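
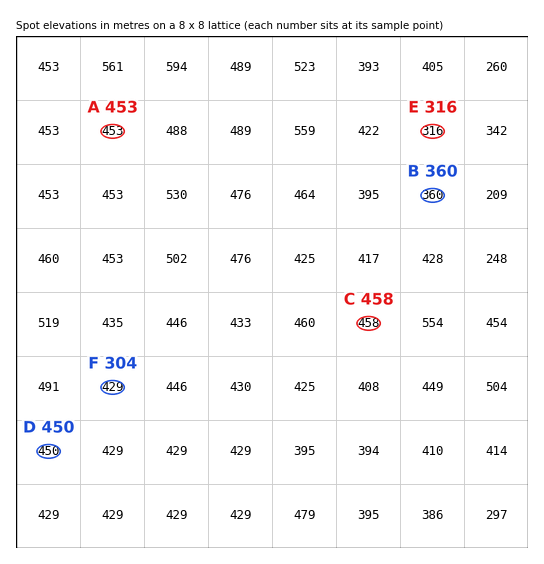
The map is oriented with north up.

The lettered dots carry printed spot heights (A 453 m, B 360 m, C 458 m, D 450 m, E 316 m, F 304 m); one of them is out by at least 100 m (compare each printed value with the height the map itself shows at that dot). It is F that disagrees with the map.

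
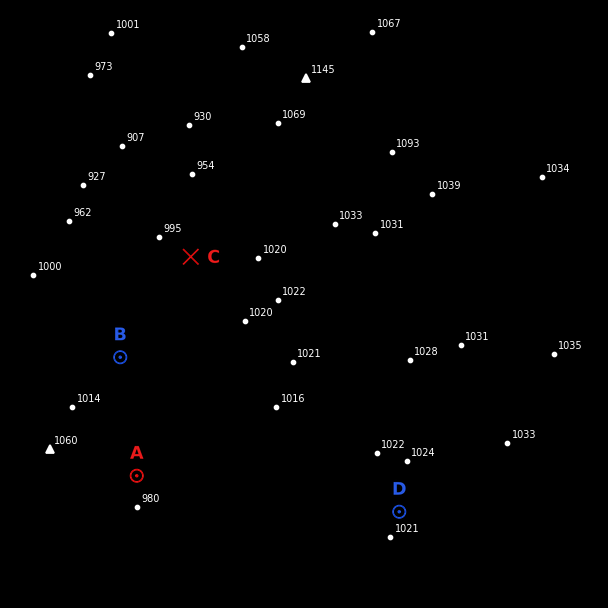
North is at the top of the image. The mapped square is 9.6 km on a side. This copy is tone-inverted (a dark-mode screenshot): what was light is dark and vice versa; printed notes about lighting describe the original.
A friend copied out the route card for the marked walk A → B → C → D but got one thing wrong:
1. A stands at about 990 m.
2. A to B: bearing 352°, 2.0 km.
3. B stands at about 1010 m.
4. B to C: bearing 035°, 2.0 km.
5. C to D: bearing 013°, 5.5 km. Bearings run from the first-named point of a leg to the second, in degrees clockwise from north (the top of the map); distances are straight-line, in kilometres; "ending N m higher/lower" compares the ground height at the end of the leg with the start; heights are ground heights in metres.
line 5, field bearing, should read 141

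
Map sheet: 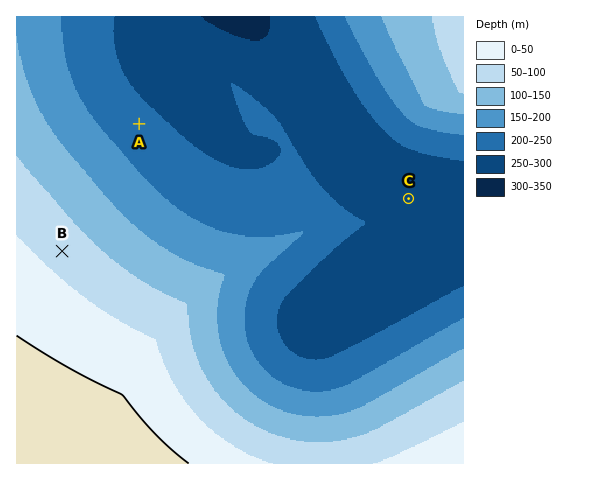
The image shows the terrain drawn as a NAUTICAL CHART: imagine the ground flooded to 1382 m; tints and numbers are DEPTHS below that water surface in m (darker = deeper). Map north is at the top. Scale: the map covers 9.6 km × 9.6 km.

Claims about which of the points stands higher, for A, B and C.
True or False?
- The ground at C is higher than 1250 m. False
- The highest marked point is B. True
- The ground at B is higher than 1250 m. True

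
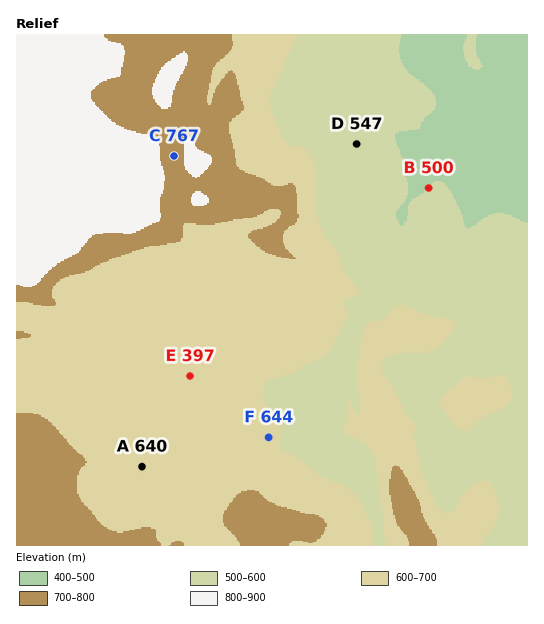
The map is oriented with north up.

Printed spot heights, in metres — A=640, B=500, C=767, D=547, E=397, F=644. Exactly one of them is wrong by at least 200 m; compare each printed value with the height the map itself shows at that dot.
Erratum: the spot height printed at E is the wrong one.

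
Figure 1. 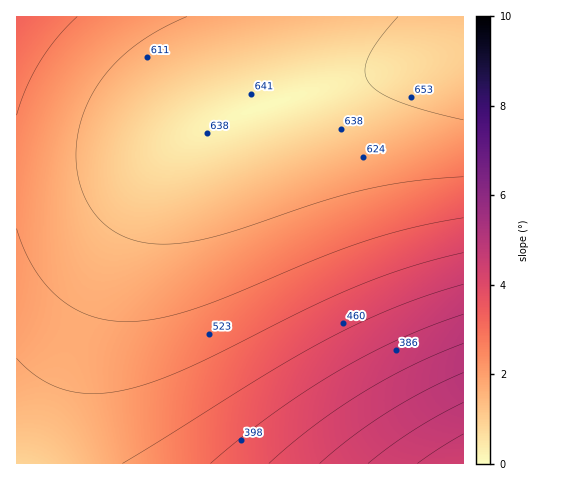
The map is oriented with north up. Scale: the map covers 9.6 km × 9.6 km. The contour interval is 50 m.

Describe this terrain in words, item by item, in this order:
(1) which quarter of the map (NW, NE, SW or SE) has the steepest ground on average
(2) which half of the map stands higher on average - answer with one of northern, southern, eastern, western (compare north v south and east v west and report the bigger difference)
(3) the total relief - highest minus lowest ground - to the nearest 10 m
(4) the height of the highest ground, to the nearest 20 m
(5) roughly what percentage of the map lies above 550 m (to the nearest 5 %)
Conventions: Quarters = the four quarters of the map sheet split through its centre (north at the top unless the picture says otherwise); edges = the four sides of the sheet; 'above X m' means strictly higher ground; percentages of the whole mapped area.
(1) The south-east quarter is the steepest part of the map.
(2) The northern half stands higher on average than the southern half.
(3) From the lowest to the highest ground is roughly 520 m.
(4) About 680 m is the highest elevation on the sheet.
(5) Ground above 550 m makes up about 55 % of the sheet.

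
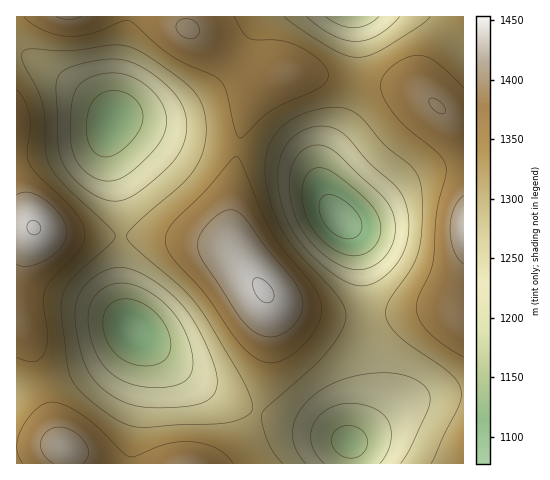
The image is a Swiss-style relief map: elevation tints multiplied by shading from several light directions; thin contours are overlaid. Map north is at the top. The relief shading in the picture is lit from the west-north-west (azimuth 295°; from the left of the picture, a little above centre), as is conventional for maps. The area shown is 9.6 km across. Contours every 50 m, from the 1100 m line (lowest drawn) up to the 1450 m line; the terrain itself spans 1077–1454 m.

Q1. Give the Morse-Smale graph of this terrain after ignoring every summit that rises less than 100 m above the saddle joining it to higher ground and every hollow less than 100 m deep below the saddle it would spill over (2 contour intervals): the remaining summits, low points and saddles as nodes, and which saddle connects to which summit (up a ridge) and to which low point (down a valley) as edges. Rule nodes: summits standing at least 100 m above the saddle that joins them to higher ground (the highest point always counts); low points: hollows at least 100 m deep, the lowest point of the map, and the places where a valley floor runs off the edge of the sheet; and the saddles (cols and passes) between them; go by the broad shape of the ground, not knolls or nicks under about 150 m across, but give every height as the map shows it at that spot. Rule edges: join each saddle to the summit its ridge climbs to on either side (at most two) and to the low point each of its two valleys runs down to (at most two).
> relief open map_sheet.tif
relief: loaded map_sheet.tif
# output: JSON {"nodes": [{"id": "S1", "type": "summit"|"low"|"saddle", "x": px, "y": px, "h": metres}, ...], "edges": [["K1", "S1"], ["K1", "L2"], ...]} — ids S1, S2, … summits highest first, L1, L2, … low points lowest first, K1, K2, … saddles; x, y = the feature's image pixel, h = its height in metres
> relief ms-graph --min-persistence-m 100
{"nodes": [
{"id": "S1", "type": "summit", "x": 264, "y": 291, "h": 1454},
{"id": "S2", "type": "summit", "x": 34, "y": 228, "h": 1453},
{"id": "L1", "type": "low", "x": 340, "y": 218, "h": 1077},
{"id": "L2", "type": "low", "x": 134, "y": 330, "h": 1102},
{"id": "L3", "type": "low", "x": 112, "y": 120, "h": 1119},
{"id": "L4", "type": "low", "x": 349, "y": 442, "h": 1134},
{"id": "L5", "type": "low", "x": 351, "y": 17, "h": 1165},
{"id": "K1", "type": "saddle", "x": 235, "y": 63, "h": 1361},
{"id": "K2", "type": "saddle", "x": 238, "y": 147, "h": 1349},
{"id": "K3", "type": "saddle", "x": 354, "y": 82, "h": 1331},
{"id": "K4", "type": "saddle", "x": 257, "y": 412, "h": 1301},
{"id": "K5", "type": "saddle", "x": 120, "y": 236, "h": 1299},
{"id": "K6", "type": "saddle", "x": 365, "y": 316, "h": 1287}],
"edges": [["K1", "S1"], ["K1", "L3"], ["K1", "L5"], ["K2", "S1"], ["K2", "L1"], ["K2", "L3"], ["K3", "S1"], ["K3", "L1"], ["K3", "L5"], ["K4", "S1"], ["K4", "S2"], ["K4", "L2"], ["K4", "L4"], ["K5", "S1"], ["K5", "S2"], ["K5", "L2"], ["K5", "L3"], ["K6", "S1"], ["K6", "L1"], ["K6", "L4"]]}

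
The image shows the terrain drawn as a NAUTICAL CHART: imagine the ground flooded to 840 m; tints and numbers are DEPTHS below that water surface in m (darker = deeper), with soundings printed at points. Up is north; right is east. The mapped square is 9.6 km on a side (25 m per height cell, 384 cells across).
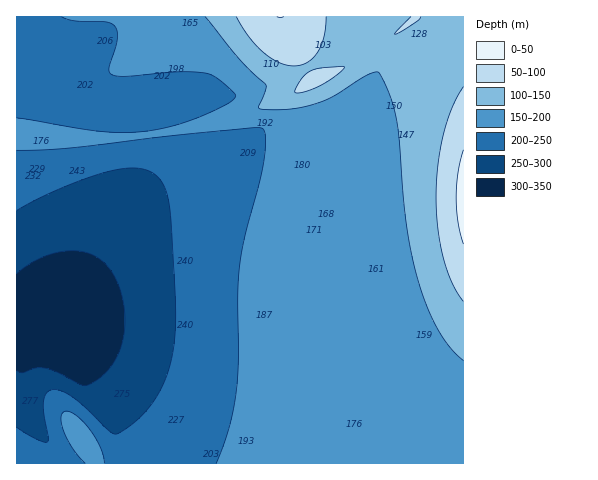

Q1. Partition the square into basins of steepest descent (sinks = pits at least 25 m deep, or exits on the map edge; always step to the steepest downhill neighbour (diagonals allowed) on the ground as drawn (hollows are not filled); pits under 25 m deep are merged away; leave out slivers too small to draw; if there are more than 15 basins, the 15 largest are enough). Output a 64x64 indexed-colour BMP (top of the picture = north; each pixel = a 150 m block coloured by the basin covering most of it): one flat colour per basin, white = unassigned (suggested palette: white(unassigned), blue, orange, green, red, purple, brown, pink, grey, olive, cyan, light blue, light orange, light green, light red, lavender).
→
<image width="64" height="64" href="data:image/bmp;base64,Qk12CAAAAAAAAHYAAAAoAAAAQAAAAEAAAAABAAQAAAAAAAAIAAATCwAAEwsAABAAAAAAAAAA////ALR3HwAOf/8ALKAsACgn1gC9Z5QAS1aMAMJ34wB/f38AIr28AM++FwDox64AeLv/AIrfmACWmP8A1bDFABERERERERERERERERERERERERERERERERERERERERERERERERERERERERERERERERERERERERERERERERERERERERERERERERERERERERERERERERERERERERERERERERERERERERERERERERERERERERERERERERERERERERERERERERERERERERERERERERERERERERERERERERERERERERERERERERERERERERERERERERERERERERERERERERERERERERERERERERERERERERERERERERERERERERERERERERERERERERERERERERERERERERERERERERERERERERERERERERERERERERERERERERERERERERERERERERERERERERERERERERERERERERERERERERERERERERERERERERERERERERERERERERERERERERERERERERERERERERERERERERERERERERERERERERERERERERERERERERERERERERERERERERERERERERERERERERERERERERERERERERERERERERERERERERERERERERERERERERERERERERERERERERERERERERERERERERERERERERERERERERERERERERERERERERERERERERERERERERERERERERERERERERERERERERERERERERERERERERERERERERERERERERERERERERERERERERERERERERERERERERERERERERERERERERERERERERERERERERERERERERERERERERERERERERERERERERERERERERERERERERERERERERERERERERERERERERERERERERERERERERERERERERERERERERERERERERERERERERERERERERERERERERERERERERERERERERERERERERERERERERERERERERERERERERERERERERERERERERERERERERERERERERERERERERERERERERERERERERERERERERERERERERERERERERERERERERERERERERERERERERERERERERERERERERERERERERERERERERERERERERERERERERERERERERERERERERERERERERERERERERERERERERERERERERERERERERERERERERERERERERERERERERERERERERERERERERERERERERERERERERERERERERERERERERERERERERERERERERERERERERERERERERERERERERERERERERERERERERERERERERERERERERERERERERERERERERERERERERERERERERERERERERERERERERERERERERERERERERERERERERERERERERERERERERERERERERERERERERERERERERERERERERERERERERERERERERERERERERERERERERERERERERERERERERERERERERERERERERERERERERERERERERERERERERERERERERERERERERERERERERERERERERERERERERERERERERERERERERERERERERERERERERERERERERERERERERERERERERERERERERERERERERERERERERERERERERERERERERERERERERERERERERERERERERERERERERERERERERERERERERERERERERERERERERERERERERERERERERERERERERERERERERERERERERERERERERERERERERERERERERERERERERERERERERERERERERERERERERERERERERERERERERERERERERERERERERERERERERERERERERERERERERERERERERERERERERERERERERERERERERERERERERERERERERERERERERERERERERERERERERERERERIiIiEREREREREREREREREREREREREREREREREREiIiIiIiIiIiIiIhERERERERERERERERERERERERERESIiIiIiIiIiIiIiIiIhERERERERERERERERERERERERIiIiIiIiIiIiIiIiIiIiIREREREREREREREREREREREiIiIiIiIiIiIiIiIiIiIiIhERERERERERERERERERESIiIiIiIiIiIiIiIiIiIiIiIhERERERERERERERERERIiIiIiIiIiIiIiIiIiIiIiIiIhEREREREREREREREREiIiIiIiIiIiIiIiIiIiIiIiIiIhERERERERERERERESIiIiIiIiIiIiIiIiIiIiIiIiIiIhERERERERERERERIiIiIiIiIiIiIiIiIiIiIiIiIiIiMxEREREREREREREiIiIiIiIiIiIiIiIiIiIiIiIiIiIzMxERERERERERESIiIiIiIiIiIiIiIiIiIiIiIiIiIzMzMxERERERERERIiIiIiIiIiIiIiIiIiIiIiIiIiIjMzMzMxEREREREREiIiIiIiIiIiIiIiIiIiIiIiIiIjMzMzMzMRERERERESIiIiIiIiIiIiIiIiIiIiIiIiIiMzMzMzMzMRERERERIiIiIiIiIiIiIiIiIiIiIiIiIiMzMzMzMzMzEREREREiIiIiIiIiIiIiIiIiIiIiIiIiIzMzMzMzMzMxERERESIiIiIiIiIiIiIiIiIiIiIiIiIzMzMzMzMzMzMxERER"/>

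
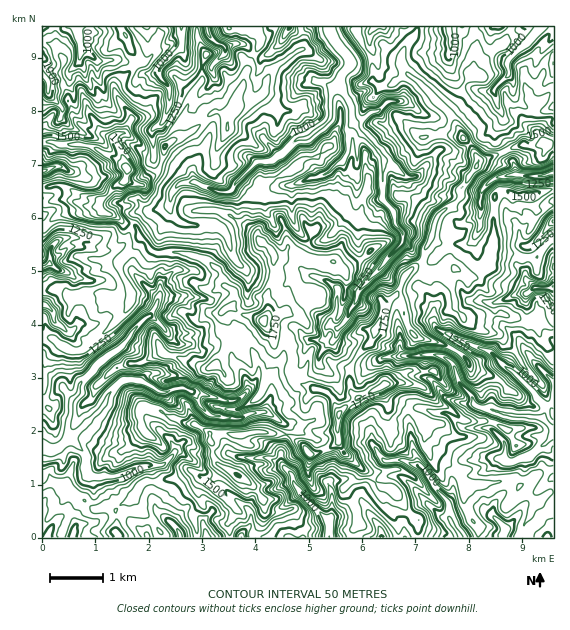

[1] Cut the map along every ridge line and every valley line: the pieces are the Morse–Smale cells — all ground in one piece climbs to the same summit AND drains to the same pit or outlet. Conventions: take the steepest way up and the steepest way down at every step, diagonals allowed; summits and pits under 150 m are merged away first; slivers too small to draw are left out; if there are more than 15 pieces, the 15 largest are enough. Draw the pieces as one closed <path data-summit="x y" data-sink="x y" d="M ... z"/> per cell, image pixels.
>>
<path data-summit="339 415" data-sink="329 27" d="M416 26l-115 0 2 22-29 20-8 13-1 10-5 6-9 5-15 1-7 12-12-4-5 2-21 20-19 8-7 6-4 16 15 6 5 4 4 10-11 6-7 18-16 4-12 0-4 2-2 8 6 16 8 7 4 6 5 3 27 0 16 4 10 5 11 11 15-10-6-23-7-11 15-16 0-14-6-8 3-6 9-8 14 9 16 1-8 12 0 9 9 17 7 1 12-5 5 10 7 7 12 5-7 4-8 14 0 8 9 7-6 7-2 12 6 12 21 17-7 15-12 0-2 2-6 12-1 10-2 2-8-2-2 2 0 8 6 10 32 10 12 20 17-14-7-11 0-20 7-12 14-15 11-26 0-10 15-10 8-19 17-15 11-26 4-18 24-20 0-8 17-25-1-8-14-17-13-26-34-34-5-2-9-12 1-16 12-14z"/><path data-summit="339 415" data-sink="43 448" d="M141 238l-22 25 0 6 12 23-1 12-11 15-32 28-8 4-12-2-15-11-10-1 1 201 74 0 1-3-3-3 0-21 8-8 5-1 16-20 7-2 2-4-4-11 14 0 8-8 4-6-4-10-12-12 0-6 11-20-4-11 9-3 10 0 7 2 5 5 4 11 7 7 9 3 5-17 17-1 15-15 4-8 0-12-3-8-4-9-8-10-11 4-4 5-11-1-18 6-8-6-10 0-8-4-13-18-11-7 9-15 3-18 12-12 19-1 12 5 5 0 8-1 2-3-14-12-16-5-33-1-7-4z"/><path data-summit="339 415" data-sink="553 432" d="M415 269l-3 0-7 7-8 19-15 10 0 10-11 26-14 15-7 12 1 24 6 6 23-11 8 15 15 3 17 13 5 6 0 20 4 9 3 4 11 2 13 10 8 16 20 0 28-6 20 20 7 3 10-9 5-1 0-163-18-10-13 2-19-7-40 4-9-10-2-20-5-13-25-2z"/><path data-summit="339 415" data-sink="460 537" d="M380 387l-21 10-20 16-1 27 5 12 18 17 7 2 12 15 11 3 6 4 9 16 12 11 1 18 58 0 1-11-5-6-7-13-3-9 0-16-6-14-14-10-11-2-3-4-4-9 1-12-3-11-20-16-15-3z"/><path data-summit="263 321" data-sink="329 27" d="M243 177l-12 14 6 8 0 14-15 16 7 11 2 13 4 6-2 6-12 7 2 12 11 8 1 8-4 7 13 8 11 2 8 4 12 16 12 2 3 4 3 12-2 8 9 2 9-24 2-2 12 0 3-4 0-6 4-4-21-18-6-12 2-12 6-7-9-7 0-8 8-14 7-4-12-5-7-7-5-10-12 5-6 0-10-18 0-9 2-6 7-5-17-2z"/><path data-summit="263 321" data-sink="43 448" d="M192 270l-16 0-15 13-3 18-9 15 11 7 13 18 8 4 10 0 8 6 18-6 11 1 4-5 11-4 8 10 4 9 3 8 0 12-4 8-15 15-16 0-5 17 21 3 13-6 11 0 8-17 3-24 9-11 8 1 2-2-3-17-6-5-9-1-12-16-8-4-11-2-11-6-2-2 4-7-1-8-11-8-3-11-16 2z"/><path data-summit="339 415" data-sink="541 27" d="M553 26l-79 1 3 21-6 28-8 9-4 15-10 12 14 27 8 8 8 14 27-10-3-7-8-7 2-9 6-11-6-13-3-15 14-14 5 6 0 12 2 6 10 8 10 4 8 0 11-4z"/><path data-summit="339 415" data-sink="553 173" d="M507 150l-29 11-1 6-16 22 0 8-24 20-4 18-8 16-2 8-10 10 10 4 12 0 6 2 8 0 7-6 12 9 11-3 12-10 3-16 1-54 4-4 9 0 11 4 13 0 22-6-1-16-14 4-22-2z"/><path data-summit="339 415" data-sink="553 287" d="M553 238l-7 6-10 14-15 0-8-4-20-3-2 14-19 13-4 0-13-9-6 10 4 9 2 20 9 10 40-4 19 7 13-2 17 10z"/><path data-summit="339 415" data-sink="329 537" d="M289 435l-3 1-4 12-1 13 12 15 1 8 7 8-14 12 6 17-3 16 63 1 1-9 4-5-1-15-11-16-1-6 10-8 6-11-18-16-4-11-14 9-16 4-8-11z"/><path data-summit="339 415" data-sink="181 27" d="M196 26l-75 1 6 12 3 10 5 7 0 8-2 3 10 7 16-1 11 18 0 12-4 13-3 5-12 11 3 28 5 3 3-2 3-14 22-14-2-20 9-22 8-10 0-17 4-11-7-10z"/><path data-summit="237 475" data-sink="43 448" d="M185 389l-10 0-9 3 4 11-11 20 0 6 12 12 4 10-4 6-8 8-14 0 4 11-1 6 23-4 13-8 16 8 9 0 9-11-7-6-2-5-2-22 13-1 19 2 17-4 27 4 0-9-23-15-12 2-13 6-28-4-10-8-4-11z"/><path data-summit="237 475" data-sink="329 537" d="M260 431l-17 4-19-2-13 1 2 22 6 9 28 16 16 19 2 15-3 8-8 9 7 6 28 0 4-17-6-17 14-12-7-8-1-8-12-15 0-9 5-12 0-5z"/><path data-summit="339 415" data-sink="208 32" d="M228 26l-31 1 0 8 9 21-4 8 0 17-8 10-9 22 3 21 27-23 15 4 13-30 6-21 10-17 2-8-5-8-9-2-8 1z"/><path data-summit="339 415" data-sink="449 27" d="M473 26l-56 0-2 9-8 8-5 10 0 12 3 6 43 40 11-11 4-15 8-9 6-28 0-11z"/>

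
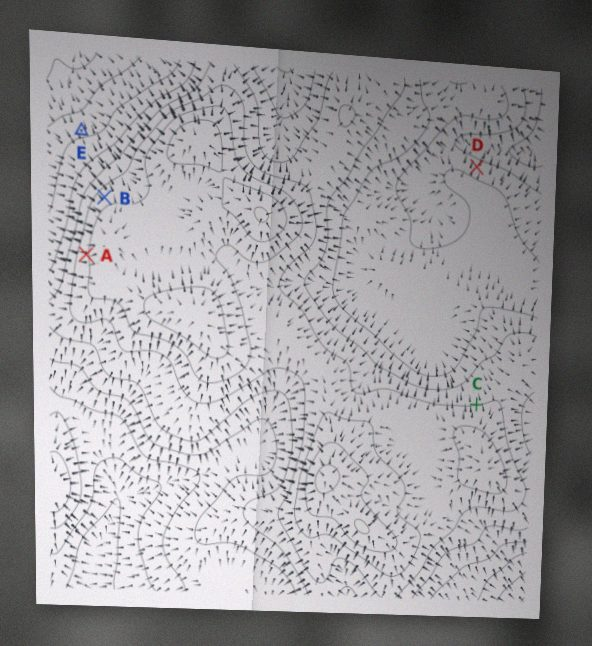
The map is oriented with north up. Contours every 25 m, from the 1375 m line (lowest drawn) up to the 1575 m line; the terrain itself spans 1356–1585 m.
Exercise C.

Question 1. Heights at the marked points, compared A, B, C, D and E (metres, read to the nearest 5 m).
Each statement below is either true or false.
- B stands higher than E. true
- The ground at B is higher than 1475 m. true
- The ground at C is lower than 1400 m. false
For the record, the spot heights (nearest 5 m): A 1520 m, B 1515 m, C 1500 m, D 1415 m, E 1420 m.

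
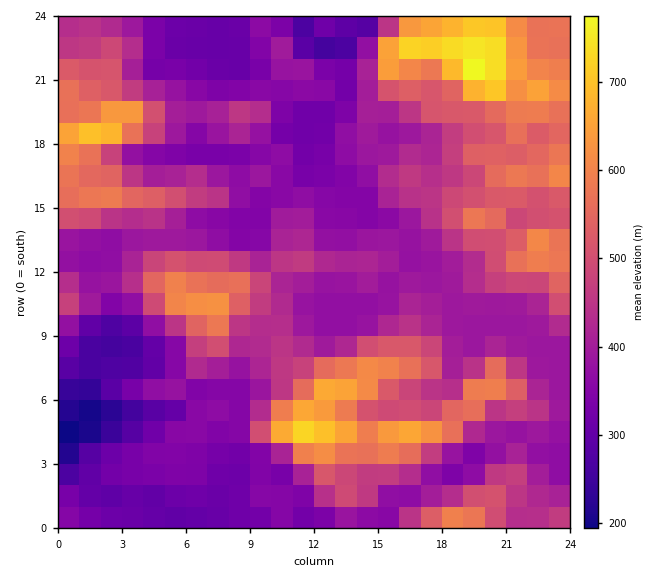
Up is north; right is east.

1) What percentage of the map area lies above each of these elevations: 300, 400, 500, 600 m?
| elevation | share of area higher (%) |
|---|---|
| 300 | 94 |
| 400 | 53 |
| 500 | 28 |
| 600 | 10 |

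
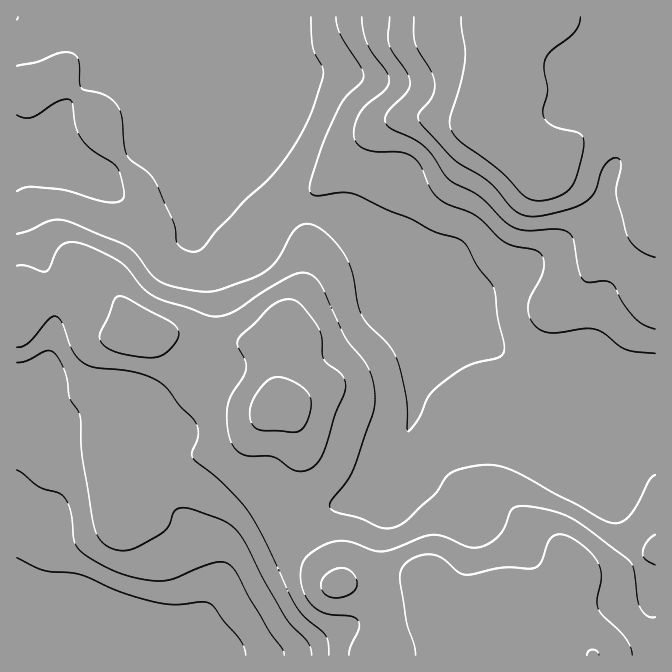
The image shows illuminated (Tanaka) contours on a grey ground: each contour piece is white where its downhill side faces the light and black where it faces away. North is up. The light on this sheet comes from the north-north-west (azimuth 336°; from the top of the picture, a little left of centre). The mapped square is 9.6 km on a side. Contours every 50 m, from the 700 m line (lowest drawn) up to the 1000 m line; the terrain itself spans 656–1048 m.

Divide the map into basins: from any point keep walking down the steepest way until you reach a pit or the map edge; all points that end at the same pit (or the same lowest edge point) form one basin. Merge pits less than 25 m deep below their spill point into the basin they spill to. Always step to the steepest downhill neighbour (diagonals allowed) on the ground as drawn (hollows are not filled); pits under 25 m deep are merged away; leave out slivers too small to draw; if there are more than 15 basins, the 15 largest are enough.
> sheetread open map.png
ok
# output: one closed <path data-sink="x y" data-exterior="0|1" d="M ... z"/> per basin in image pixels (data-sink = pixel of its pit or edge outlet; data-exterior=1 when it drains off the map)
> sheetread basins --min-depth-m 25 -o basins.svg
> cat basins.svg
<path data-sink="17 17" data-exterior="1" d="M534 16l-518 1 0 305 2 1 3-3 3-13 6-6 18-5 27-3 7-4 12-13 3 0 19 19 21 38 42 1 28 7 40 2 15 3 6 6 5 13 6 37-15 15-8 18-2 7 2 43 15 33 10 16 16 17 38 33 22 0 18 5 25 0 27-8 2 7 6 6 10 4 23 0 19-5 21 0 27 11 20 0 8-6 8-18 4-4 39-3 26-12 16-11 0-370-14 6-13 2-42-9-28-10-15-1-42-27-19-19-2-4 2-13 6-12 16-12 8-9 8-29 13-25z"/><path data-sink="17 655" data-exterior="1" d="M97 276l-3 0-12 13-7 4-27 3-18 5-6 6-3 13-5 3 1 333 639-1-1-104-15 10-26 12-39 3-4 4-8 18-8 6-20 0-27-11-21 0-19 5-23 0-10-4-6-6-2-7-27 8-25 0-18-5-22 0-38-33-16-17-10-16-15-33-2-10 2-40 8-18 15-15-6-37-5-13-6-6-15-3-27 0-41-9-42-1-21-38z"/>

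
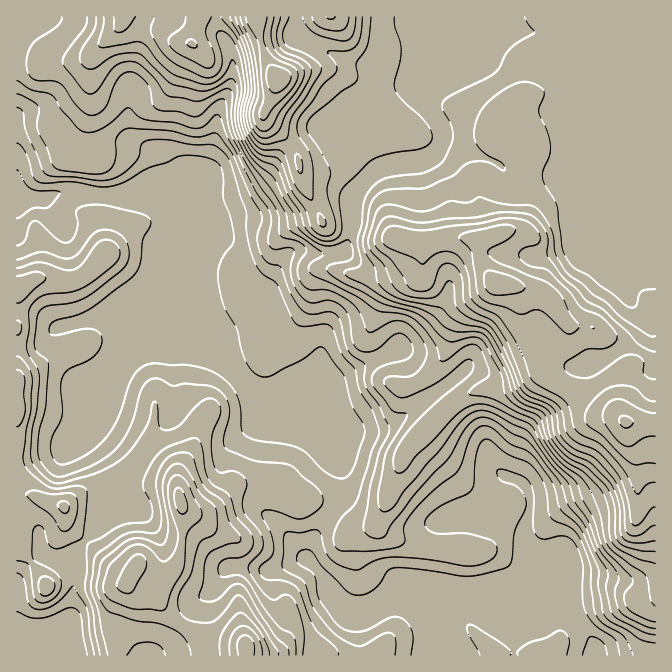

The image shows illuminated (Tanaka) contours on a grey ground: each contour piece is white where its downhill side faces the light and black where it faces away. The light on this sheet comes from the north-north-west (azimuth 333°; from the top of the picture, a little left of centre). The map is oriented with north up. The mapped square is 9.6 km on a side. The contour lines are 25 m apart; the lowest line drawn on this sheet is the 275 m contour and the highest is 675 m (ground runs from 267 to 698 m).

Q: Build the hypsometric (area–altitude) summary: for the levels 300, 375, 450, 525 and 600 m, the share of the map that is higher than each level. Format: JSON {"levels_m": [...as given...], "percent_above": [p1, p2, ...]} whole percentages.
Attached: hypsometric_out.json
{"levels_m": [300, 375, 450, 525, 600], "percent_above": [95, 62, 42, 19, 7]}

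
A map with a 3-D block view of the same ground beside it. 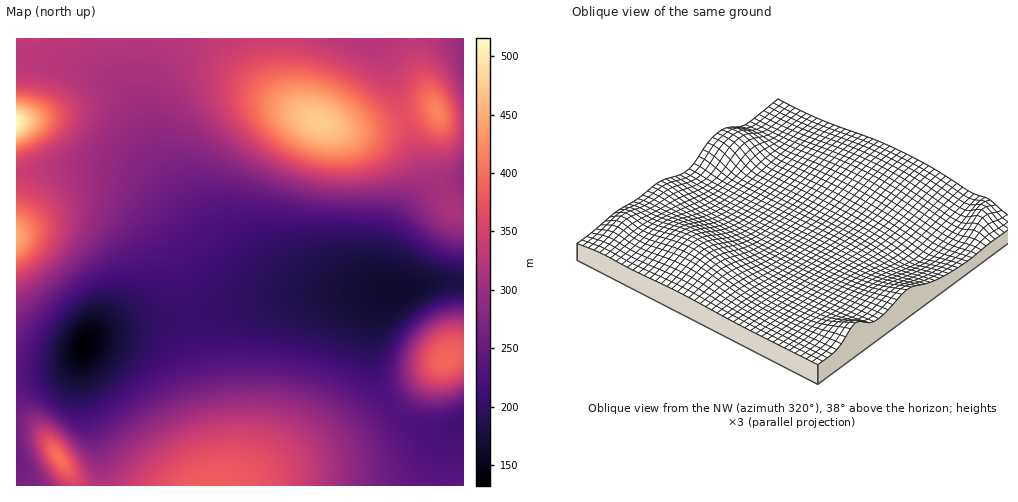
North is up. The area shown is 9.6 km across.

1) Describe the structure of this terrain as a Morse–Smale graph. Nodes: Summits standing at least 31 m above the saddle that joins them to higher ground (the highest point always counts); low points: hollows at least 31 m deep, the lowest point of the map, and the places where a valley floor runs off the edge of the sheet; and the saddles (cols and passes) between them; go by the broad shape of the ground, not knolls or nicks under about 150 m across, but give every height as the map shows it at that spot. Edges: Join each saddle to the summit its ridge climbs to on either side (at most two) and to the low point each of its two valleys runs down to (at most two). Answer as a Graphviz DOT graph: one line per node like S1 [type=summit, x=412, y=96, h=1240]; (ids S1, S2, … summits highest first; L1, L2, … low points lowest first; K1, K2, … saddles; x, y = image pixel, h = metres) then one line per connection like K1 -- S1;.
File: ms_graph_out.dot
graph terrain {
  S1 [type=summit, x=17, y=123, h=516];
  S2 [type=summit, x=319, y=121, h=475];
  S3 [type=summit, x=17, y=237, h=452];
  S4 [type=summit, x=437, y=111, h=419];
  S5 [type=summit, x=59, y=457, h=402];
  S6 [type=summit, x=446, y=361, h=393];
  S7 [type=summit, x=210, y=485, h=386];
  L1 [type=low, x=84, y=343, h=132];
  L2 [type=low, x=400, y=291, h=165];
  L3 [type=low, x=463, y=55, h=293];
  K1 [type=saddle, x=405, y=118, h=370];
  K2 [type=saddle, x=17, y=375, h=239];
  K3 [type=saddle, x=395, y=410, h=232];
  K4 [type=saddle, x=187, y=316, h=206];
  K1 -- S2;
  K1 -- S4;
  K1 -- L2;
  K1 -- L3;
  K2 -- S3;
  K2 -- S5;
  K2 -- L1;
  K3 -- S6;
  K3 -- S7;
  K3 -- L2;
  K4 -- S3;
  K4 -- S7;
  K4 -- L1;
  K4 -- L2;
}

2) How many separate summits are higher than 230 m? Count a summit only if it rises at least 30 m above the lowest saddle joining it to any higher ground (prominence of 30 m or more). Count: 4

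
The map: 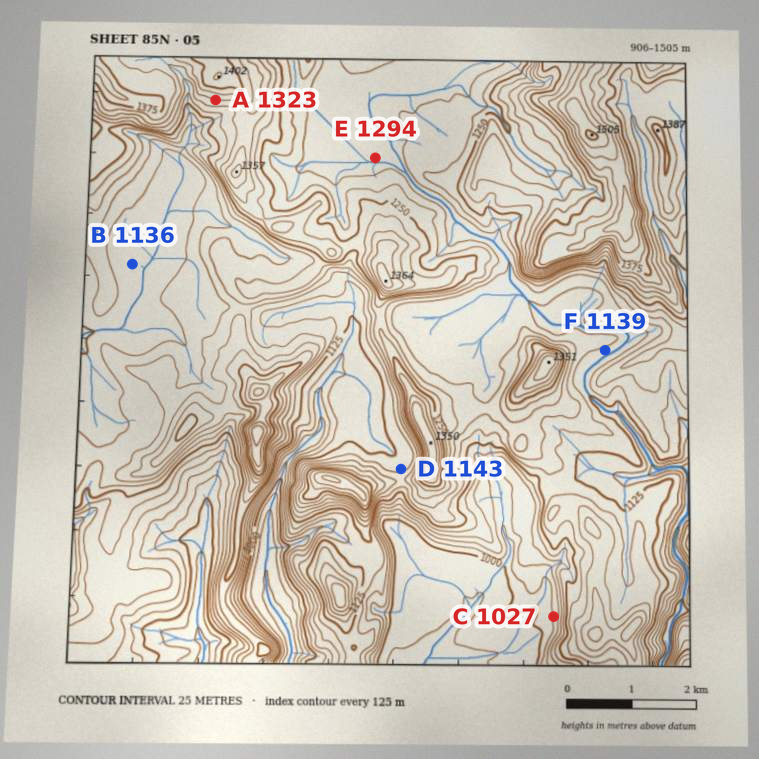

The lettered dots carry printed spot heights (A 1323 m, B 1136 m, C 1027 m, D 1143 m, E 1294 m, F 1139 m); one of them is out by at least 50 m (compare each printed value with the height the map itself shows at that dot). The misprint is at E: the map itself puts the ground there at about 1194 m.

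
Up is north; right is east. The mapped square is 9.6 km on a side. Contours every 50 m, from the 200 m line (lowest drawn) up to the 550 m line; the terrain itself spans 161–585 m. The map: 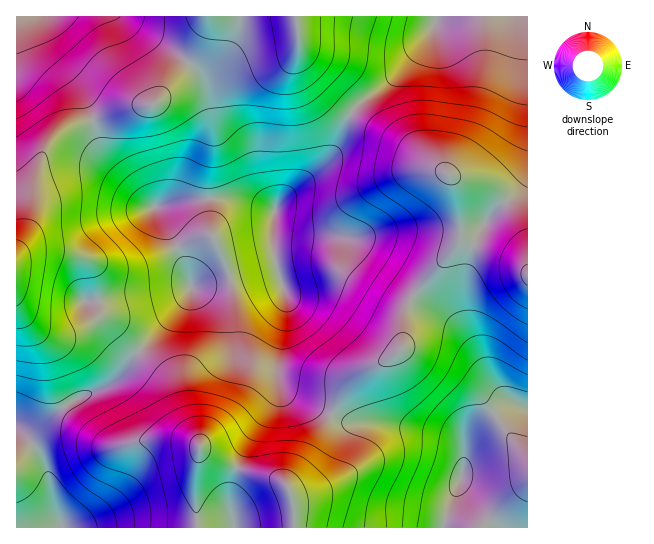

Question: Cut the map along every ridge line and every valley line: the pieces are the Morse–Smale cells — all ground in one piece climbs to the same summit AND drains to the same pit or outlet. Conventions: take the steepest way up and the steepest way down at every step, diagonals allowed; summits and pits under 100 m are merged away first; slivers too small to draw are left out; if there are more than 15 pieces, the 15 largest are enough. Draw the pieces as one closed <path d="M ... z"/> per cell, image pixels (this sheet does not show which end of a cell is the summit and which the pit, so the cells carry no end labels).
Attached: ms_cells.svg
<path d="M353 113l-5 5-8 21-13 23-50 43-4 12 0 33 14 51-2 18-8 39 0 19 10 16 43 22 18-29 14-14 27-13 14-12 1-29 7-19 42-49 8-15 5 6 47 18 15 11 0-25-3-8-12-24-15-20-17-10-32-8-24-15-24-19z"/><path d="M93 120l-26 8-10 7-10 11-10 24-8 55-13 26 0 51 7 11 12 12 12 7 19 1 9-2 22-12 6 0 11 6 25 26 42-45 7-9 3-10 86-21-4-16 1-41-36-10-55 1-32 7-44-49-8-15z"/><path d="M295 16l-88 0-2 19-6 15-45 54-24 3-37 14 4 18 7 15 43 50 4 3 7 0 25-7 55-1 37 10 14-16 38-31 6-9 12-30 7-10-11-8-27-26-11-16-4-12 0-17z"/><path d="M277 267l-7 0-79 20-3 10-7 9-42 45 30 30 11 29 20 35-5 41 3 42 95 0 0-25-6-17 25-33 19-36-2-4-42-20-8-12-2-23 8-39 2-18z"/><path d="M461 235l-8 15-42 49-7 19-1 29-14 12-27 13-17 18-13 23 1 3 17 7 35 0 57 10 11 4 7 6 3 12 2-12 6-9 19-17 20-12 18 2 0-136-13-11-46-17z"/><path d="M527 16l-90 0-8 21-21 26-21 21-24 16-11 13 49 28 24 19 24 15 28 6 16 8 10 9 10 15 14 31z"/><path d="M139 352l-7 6-13 19-13 10-32 13-41 29-10 2-7-2 12 10 15 20 6 20 6 32 7 17 135-1-2-41 5-41-20-35-11-29z"/><path d="M331 415l-19 38-25 33 6 17 0 24 150 1 20-55 1-18-4-12-10-7-19-5-46-8-35 0z"/><path d="M206 16l-164 0-2 10 4 16 5 11 30 34 10 22 3 10 2 1 36-13 24-3 45-54 8-20z"/><path d="M17 303l-1 124 3 2 14 0 41-29 32-13 13-10 20-26-25-26-11-6-6 0-26 13-18 1-18-8-12-12z"/><path d="M435 16l-138 0 3 41 12 20 29 28 12 7 10-12 24-16 21-21 21-26 7-15z"/><path d="M41 16l-25 1 1 234 12-26 6-44 6-24 6-11 10-11 8-6 27-10-3-10-10-22-23-25-12-20-4-16z"/><path d="M521 405l-11 0-8 4-24 18-10 11-4 12-3 28-16 41 0 9 83-1 0-118z"/><path d="M17 429l-1 98 45 1-6-17-6-32-6-20-15-20z"/>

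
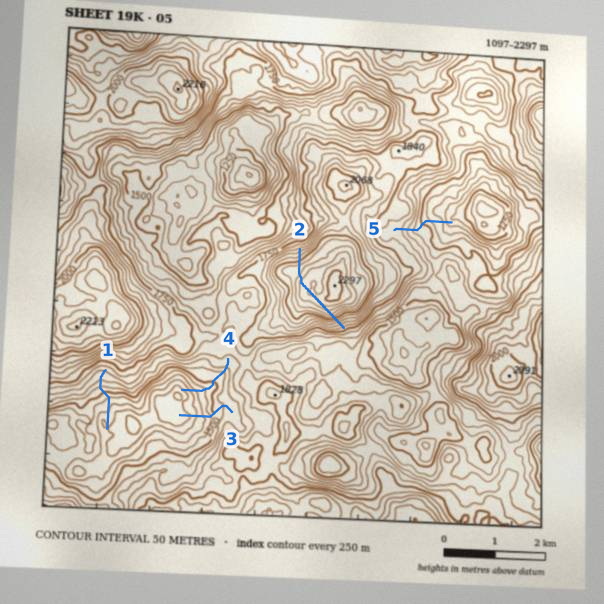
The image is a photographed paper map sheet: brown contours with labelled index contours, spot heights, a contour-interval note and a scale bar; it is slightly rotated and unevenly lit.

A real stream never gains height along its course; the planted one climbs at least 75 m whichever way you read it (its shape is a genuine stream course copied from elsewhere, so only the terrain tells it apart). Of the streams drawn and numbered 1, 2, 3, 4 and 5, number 2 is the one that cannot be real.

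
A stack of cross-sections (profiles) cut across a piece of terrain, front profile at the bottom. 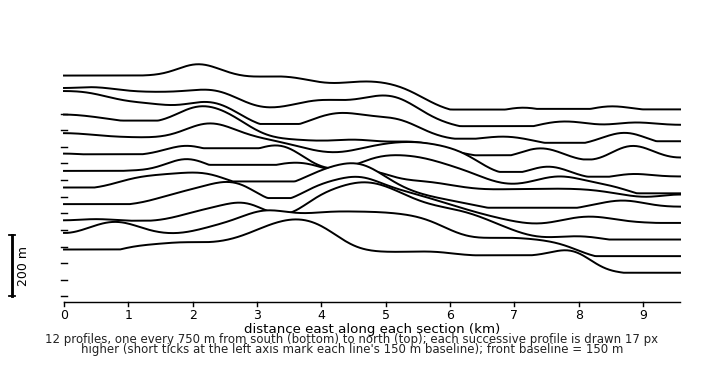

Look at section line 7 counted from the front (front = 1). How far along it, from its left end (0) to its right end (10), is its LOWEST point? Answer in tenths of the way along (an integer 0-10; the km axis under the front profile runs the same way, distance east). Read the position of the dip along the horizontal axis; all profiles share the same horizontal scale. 10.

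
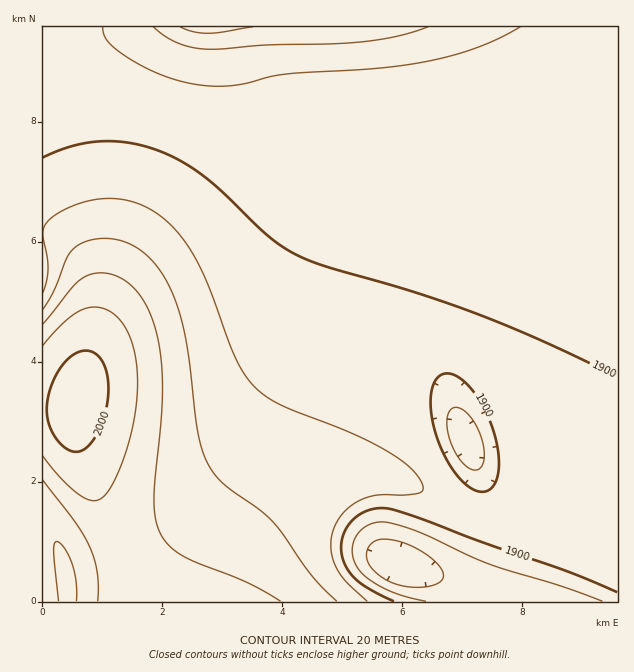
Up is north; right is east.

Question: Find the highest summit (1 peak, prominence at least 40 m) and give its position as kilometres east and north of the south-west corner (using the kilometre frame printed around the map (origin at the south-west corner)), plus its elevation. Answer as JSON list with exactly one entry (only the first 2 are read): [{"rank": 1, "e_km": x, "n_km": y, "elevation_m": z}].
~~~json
[{"rank": 1, "e_km": 0.59, "n_km": 3.36, "elevation_m": 2009}]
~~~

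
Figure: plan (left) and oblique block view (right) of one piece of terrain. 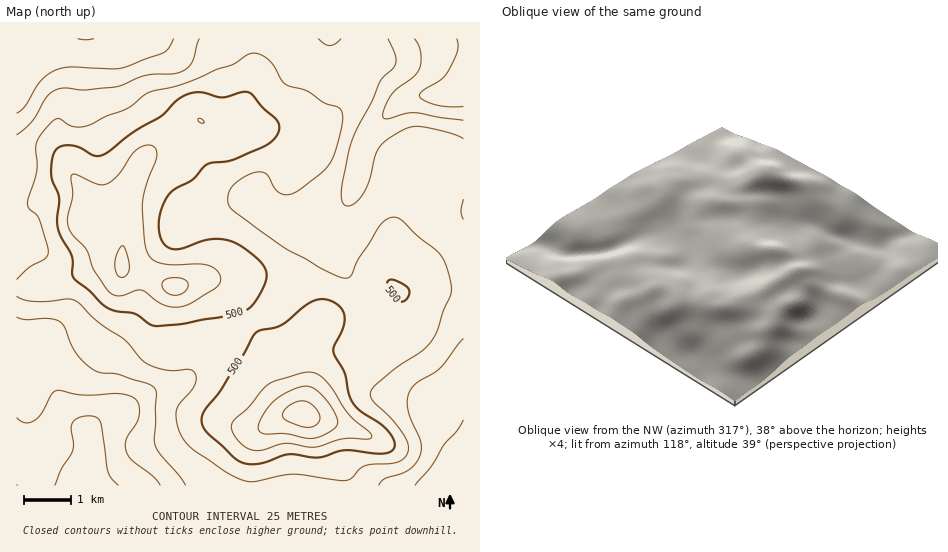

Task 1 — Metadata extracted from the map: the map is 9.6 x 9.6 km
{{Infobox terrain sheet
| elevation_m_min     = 380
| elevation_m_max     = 585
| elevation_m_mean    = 475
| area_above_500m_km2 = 22.9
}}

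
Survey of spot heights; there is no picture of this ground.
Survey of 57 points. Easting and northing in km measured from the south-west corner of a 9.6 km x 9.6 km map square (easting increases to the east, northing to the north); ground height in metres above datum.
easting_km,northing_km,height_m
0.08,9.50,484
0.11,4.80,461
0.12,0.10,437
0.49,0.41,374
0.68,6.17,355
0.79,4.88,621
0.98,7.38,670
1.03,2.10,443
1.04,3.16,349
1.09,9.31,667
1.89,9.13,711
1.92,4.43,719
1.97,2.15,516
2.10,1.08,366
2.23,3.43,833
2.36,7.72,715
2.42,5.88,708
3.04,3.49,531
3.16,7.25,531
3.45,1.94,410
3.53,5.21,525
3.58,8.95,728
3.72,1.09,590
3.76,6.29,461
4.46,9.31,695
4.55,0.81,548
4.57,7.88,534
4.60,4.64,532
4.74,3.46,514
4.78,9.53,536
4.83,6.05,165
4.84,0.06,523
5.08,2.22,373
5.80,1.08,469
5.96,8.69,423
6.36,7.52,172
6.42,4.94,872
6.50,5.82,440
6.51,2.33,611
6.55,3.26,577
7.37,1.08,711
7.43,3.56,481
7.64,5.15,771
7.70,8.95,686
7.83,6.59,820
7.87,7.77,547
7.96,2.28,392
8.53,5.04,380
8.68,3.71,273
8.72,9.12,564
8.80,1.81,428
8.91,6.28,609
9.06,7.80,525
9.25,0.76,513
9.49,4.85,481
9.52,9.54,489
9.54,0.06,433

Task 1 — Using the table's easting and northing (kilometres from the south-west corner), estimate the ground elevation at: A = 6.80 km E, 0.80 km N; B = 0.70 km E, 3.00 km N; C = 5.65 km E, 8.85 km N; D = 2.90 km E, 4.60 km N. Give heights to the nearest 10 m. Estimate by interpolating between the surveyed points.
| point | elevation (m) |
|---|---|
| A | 690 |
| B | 350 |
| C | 520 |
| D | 700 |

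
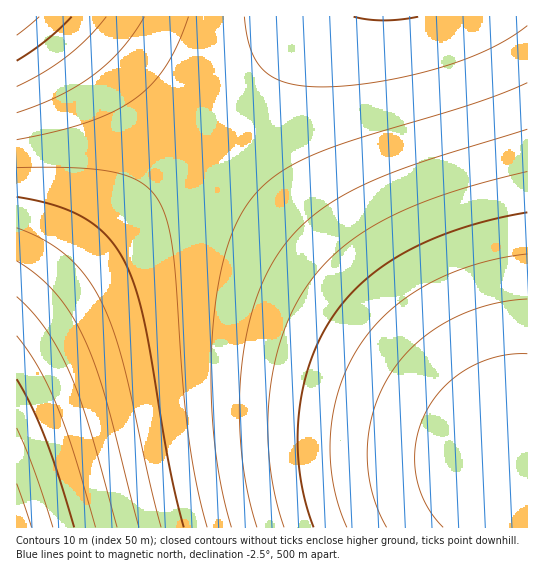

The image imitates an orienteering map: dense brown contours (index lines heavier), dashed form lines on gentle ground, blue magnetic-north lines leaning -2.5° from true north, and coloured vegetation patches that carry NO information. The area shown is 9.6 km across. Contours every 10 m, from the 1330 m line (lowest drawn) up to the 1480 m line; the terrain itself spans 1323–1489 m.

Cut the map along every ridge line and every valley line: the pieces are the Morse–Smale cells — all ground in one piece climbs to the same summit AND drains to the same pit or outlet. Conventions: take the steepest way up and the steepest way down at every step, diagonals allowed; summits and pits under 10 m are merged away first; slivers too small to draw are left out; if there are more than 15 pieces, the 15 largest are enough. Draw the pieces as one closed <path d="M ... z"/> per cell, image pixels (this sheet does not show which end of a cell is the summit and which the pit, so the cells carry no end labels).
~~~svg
<path d="M206 135l-190 186 0 206 511 1 1-69-15 0-2-2-27-35-67-73z"/><path d="M527 16l-213 0-109 118 212 215 67 73 29 37 15-1z"/><path d="M78 16l-62 1 1 303 187-185-31-32z"/><path d="M313 16l-234 1 70 63 56 55 67-72z"/>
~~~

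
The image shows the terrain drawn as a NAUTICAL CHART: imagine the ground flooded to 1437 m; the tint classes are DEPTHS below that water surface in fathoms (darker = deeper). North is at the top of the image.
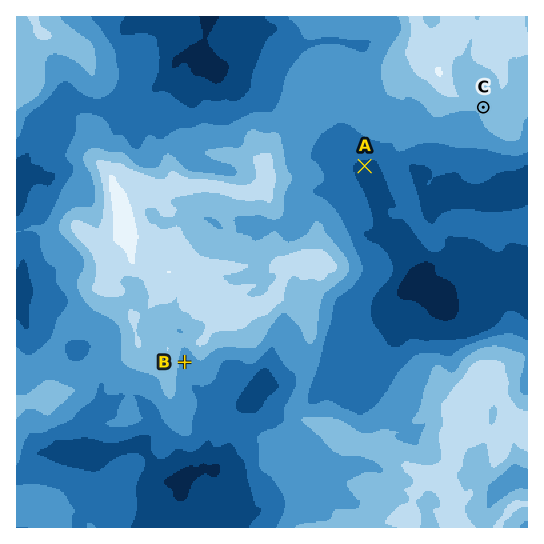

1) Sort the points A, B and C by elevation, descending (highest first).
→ ["C", "B", "A"]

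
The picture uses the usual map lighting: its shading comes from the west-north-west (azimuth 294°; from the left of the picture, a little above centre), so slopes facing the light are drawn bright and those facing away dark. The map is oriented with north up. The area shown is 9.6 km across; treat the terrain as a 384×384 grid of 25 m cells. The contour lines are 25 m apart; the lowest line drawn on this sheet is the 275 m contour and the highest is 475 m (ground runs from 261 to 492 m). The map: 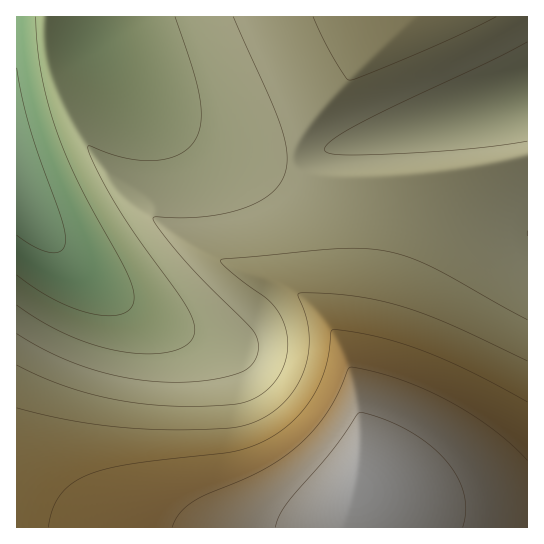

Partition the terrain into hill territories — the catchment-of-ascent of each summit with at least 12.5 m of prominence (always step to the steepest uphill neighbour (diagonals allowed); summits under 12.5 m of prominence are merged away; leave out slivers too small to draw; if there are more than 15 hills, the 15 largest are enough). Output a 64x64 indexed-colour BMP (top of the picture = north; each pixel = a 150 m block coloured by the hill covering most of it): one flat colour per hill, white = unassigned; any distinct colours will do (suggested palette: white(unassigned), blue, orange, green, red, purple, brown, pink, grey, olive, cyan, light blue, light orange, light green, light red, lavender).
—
<image width="64" height="64" href="data:image/bmp;base64,Qk12CAAAAAAAAHYAAAAoAAAAQAAAAEAAAAABAAQAAAAAAAAIAAATCwAAEwsAABAAAAAAAAAA////ALR3HwAOf/8ALKAsACgn1gC9Z5QAS1aMAMJ34wB/f38AIr28AM++FwDox64AeLv/AIrfmACWmP8A1bDFABEREREREREREREREREREREREREREREREREREREREREREREREREREREREREREREREREREREREREREREREREREREREREREREREREREREREREREREREREREREREREREREREREREREREREREREREREREREREREREREREREREREREREREREREREREREREREREREREREREREREREREREREREREREREREREREREREREREREREREREREREREREREREREREREREREREREREREREREREREREREREREREREREREREREREREREREREREREREREREREREREREREREREREREREREREREREREREREREREREREREREREREREREREREREREREREREREREREREREREREREREREREREREREREREREREREREREREREREREREREREREREREREREREREREREREREREREREREREREREREREREREREREREREREREREREREREREREREREREREREREREREREREREREREREREREREREREREREREREREREREREREREREREREREREREREREREREREREREREREREREREREREREREREREREREREREREREREREREREREREREREREREREREREREREREREREREREREREREREREREREREREREREREREREREREREREREREREREREREREREREREREREREREREREREREREREREREREREREREREREREREREREREREREREREREREREREREREREREREREREREREREREREREREREREREREREREREREREREREREREREREREREREREREREREREREREREREREREREREREREREREREREREREREREREREREREREREREREREREREREREREREREREREREREREREREREREREREREREREREREREREREREREREREREREREREREREREREREREREREREREREREREREREREREREREREREREREREREREREREREREREREREREREREREREREREREREREREREREREREREREREREREREREREREREREREREREREREREREREREREREREREREREREREREREREREREREREREREREREREREREREREREREREREREREREREREREREREREREREREREREREREREREREREREREREREREREREREREREREREREREREREREREREREREREREREREREREREREREREREREREREREREREREREREREREREREREREREREREREREREREREREREREREREREREREREREREREREREREREREREREREREREREREREREREREREREREREREREREREREREREREREREREREREREREREREREREREREREREREREREREREREREREREREREREREREREREREREREREREREREREREREREREREREREREREREREREREREREREREREREREREREREREREREREREREREREREREREREREREREREREREREREREREREREREREREREREREREREREREREREREREREREREREREREREREREREREREREREREREREREREREREREREREREREREREREREREREREREREREREREREREREREREREREREREREREREREREREREREREREREREREREREREREREREREREREREREREREREREREREREREREREREREREREREREREREREREREREREREREREREREREREREREREREREREREREREREREREREREREREREREREREREREREREREREREREREREREREREREREREREREREREREREREREREREREREREREREREREREREREREREREREREREREREREREREREREREREREREREREREREREREREREREREREREREREREREREiIiERERERERERERERERERERERERERERERERERERIiIiIiIiIRERERERERERERERERERERERERERERERESIiIiIiIiIiIiEREREREREREREREREREREREREREREiIiIiIiIiIiIiIiIhERERERERERERERERERERERERIiIiIiIiIiIiIiIiIiIiIRERERERERERERERERERESIiIiIiIiIiIiIiIiIiIiIiIiERERERERERERERERESIiIiIiIiIiIiIiIiIiIiIiIiIiIhERERERERERERESIiIiIiIiIiIiIiIiIiIiIiIiIiIiIiIRERERERERESIiIiIiIiIiIiIiIiIiIiIiIiIiIiIiIiERERERERESIiIiIiIiIiIiIiIiIiIiIiIiIiIiIiIiIRERERERESIiIiIiIiIiIiIiIiIiIiIiIiIiIiIiIiIhERERERESIiIiIiIiIiIiIiIiIiIiIiIiIiIiIiIiIiERERERESIiIiIiIiIiIiIiIiIiIiIiIiIiIiIiIiIiIRERERESIiIiIiIiIiIiIiIiIiIiIiIiIiIiIiIiIiIhERERERIiIiIiIiIiIiIiIiIiIiIiIiIiIiIiIiIiIiERERERIiIiIiIiIiIiIiIiIiIiIiIiIiIiIiIiIiIiIREREREiIiIiIiIiIiIiIiIiIiIiIiIiIiIiIiIiIiIhERERESIiIiIiIiIiIiIiIiIiIiIiIiIiIiIiIiIiIi"/>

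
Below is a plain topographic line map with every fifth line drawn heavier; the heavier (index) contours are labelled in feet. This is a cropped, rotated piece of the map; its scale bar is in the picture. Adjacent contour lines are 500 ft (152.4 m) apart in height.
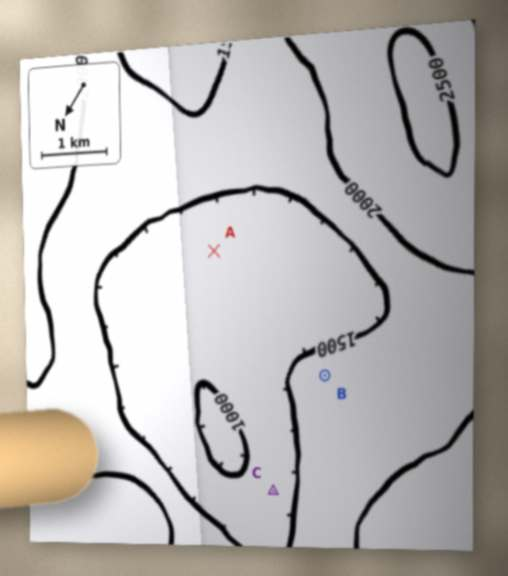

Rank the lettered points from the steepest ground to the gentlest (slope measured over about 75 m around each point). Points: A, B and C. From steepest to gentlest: C B A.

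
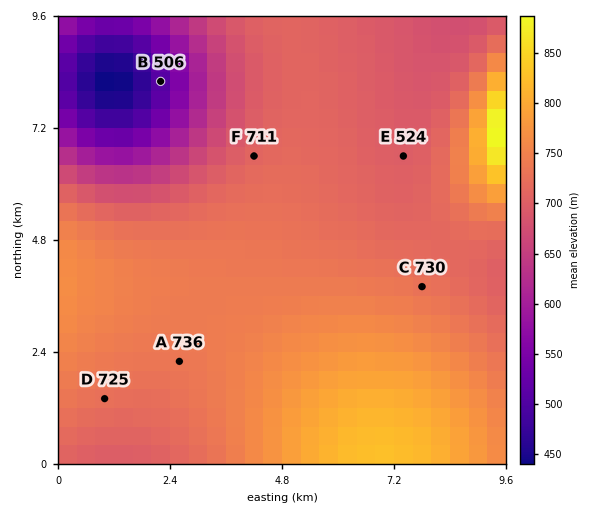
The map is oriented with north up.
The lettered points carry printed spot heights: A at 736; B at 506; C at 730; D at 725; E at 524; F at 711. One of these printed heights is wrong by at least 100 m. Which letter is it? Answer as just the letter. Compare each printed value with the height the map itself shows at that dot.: E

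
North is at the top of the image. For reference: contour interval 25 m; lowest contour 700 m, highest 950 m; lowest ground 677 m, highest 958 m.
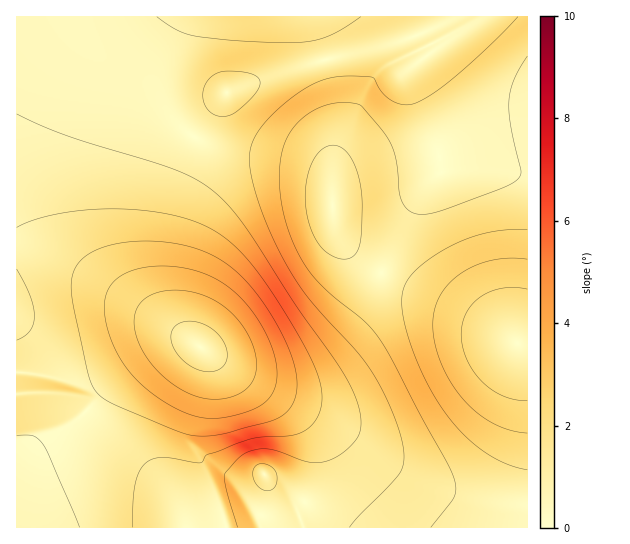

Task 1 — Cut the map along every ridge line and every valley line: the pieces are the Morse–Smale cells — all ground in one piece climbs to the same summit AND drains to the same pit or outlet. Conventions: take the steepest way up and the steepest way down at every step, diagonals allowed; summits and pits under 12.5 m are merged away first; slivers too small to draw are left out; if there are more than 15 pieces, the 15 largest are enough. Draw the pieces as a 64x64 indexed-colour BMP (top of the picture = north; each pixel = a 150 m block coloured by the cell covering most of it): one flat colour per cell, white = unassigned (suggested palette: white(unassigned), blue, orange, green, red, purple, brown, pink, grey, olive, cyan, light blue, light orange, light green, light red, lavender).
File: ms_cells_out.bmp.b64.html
<image width="64" height="64" href="data:image/bmp;base64,Qk12CAAAAAAAAHYAAAAoAAAAQAAAAEAAAAABAAQAAAAAAAAIAAATCwAAEwsAABAAAAAAAAAA////ALR3HwAOf/8ALKAsACgn1gC9Z5QAS1aMAMJ34wB/f38AIr28AM++FwDox64AeLv/AIrfmACWmP8A1bDFAFVVVVVVVVVVVVVURERmZmZmZhERERERERERERERERERVVVVVVVVVVVVVVRERGZmZmZhERERERERERERERERERFVVVVVVVVVVVVVRERGZmZmZmYREREREREREREREREREVVVVVVVVVVVVVVEREZmZmZmZhERERERERERERERERERVVVVVVVVVVVVVERERmZmZmZmYRERERERERERERERERFVVVVVVVVVVVVERERmZmZmZmZhEREREREREREREREREVVVVVVVVVVVVERERGZmZmZmZmERERERERERERERERERVVVVVVVVVVVERERGZmZmZmZmZhERERERERERERERERFVVVVVVVVVVEREREZmZmZmZmZmEREREREREREREREREVVVVVVVVVVERERERmZmZmZmZmERERERERERERERERERVVVVVVVVVERERERmZmZmZmZmYRERERERERERERERERFVVVVVVVVERERERGZmZmZmZmZhEREREREREREREREREVVVVVVVVEREREREZmZmZmZmZhERERERERERERERERERVVVVVVVERERERERGZmZmZmZhERERERERERERERERERFVVVVVVEREREREREZmZmZmZhEREREREREREREREREREVVVVVVERERERERERmZmZmZhERERERERERERERERERERVVVVRERERERERERGZmZmZhERERERERERERERERERERFERERERERERERERERmZmYREREREREREREREREREREREURERERERERERERERGZmYRERERERERERERERERERERERREREREREREREREREZmERERERERERERERERERERERERFERERERERERERERERmESIiEREREREREREREREREREREURERERERERERERERGIiIiIiIhERERERERERERERERERRERERERERERERERCIiIiIiIiIhERERERERERERERERFERERERERERERERCIiIiIiIiIiIREREREREREREREREUREREREREREREQyIiIiIiIiIiIiERERERERERERERERREREREREREREQyIiIiIiIiIiIiIhERERERERERERERFEREREREREREMyIiIiIiIiIiIiIiIREREREREREREREUREREREREREMzIiIiIiIiIiIiIiIiERERERERERERERRERERERERDMzMiIiIiIiIiIiIiIiIhERERERERERERFERERERERDMzMiIiIiIiIiIiIiIiIiEREREREREREREUREREREQzMzMyIiIiIiIiIiIiIiIiIhERERERERERERREREREMzMzMzIiIiIiIiIiIiIiIiIiERERERERERERFERERDMzMzMzMiIiIiIiIiIiIiIiIiIhEREREREREREUREQzMzMzMzMyIiIiIiIiIiIiIiIiIiERERERERERERRDMzMzMzMzMzIiIiIiIiIiIiIiIiIiIhEREREREREREzMzMzMzMzMzMiIiIiIiIiIiIiIiIiIiERERERERERETMzMzMzMzMzMyIiIiIiIiIiIiIiIiIiIhERERERERERMzMzMzMzMzMzIiIiIiIiIiIiIiIiIiIiEREREREREREzMzMzMzMzMzMiIiIiIiIiIiIiIiIiIiIhERERERERETMzMzMzMzMzMzIiIiIiIiIiIiIiIiIiIiERERERERERMzMzMzMzMzMzMiIiIiIiIiIiIiIiIiIiIhEREREREREzMzMzMzMzMzMyIiIiIiIiIiIiIiIiIiIiIRERERERETMzMzMzMzMzMzIiIiIiIiIiIiIiIiIiIiIhERERERERMzMzMzMzMzMzMyIiIiIiIiIiIimSIiIiIiIREREREREzMzMzMzMzMzMzIiIiIiIiIiIiqZkiIiIiIiERERERETMzMzMzMzMzMzMiIiIiIiIiIqqqmZmZkiIiIRERERERMzMzMzMzMzMzMzIiIiIiIqqqqqqZmZmZmZkhEREREREzMzMzMzMzMzMzMiIqqqqqqqqqqpmZmZmZmZd3dxERETMzMzMzMzMzMzMzKqqqqqqqqqqqmZmZmZmZd3d3d3dxMzMzMzMzMzMzMziKqqqqqqqqqqqZmZmZmZl3d3d3d3czMzMzMzMzMzMziIqqqqqqqqqqqpmZmZmZmXd3d3d3dzMzMzMzMzMzMzOIiKqqqqqqqqqqmZmZmZmXd3d3d3d3MzMzMzMzMzMzOIiIiqqqqqqqqqqZmZmZmZd3d3d3d3czMzMzMzMzMzM4iIiIqqqqqqqqqpmZmZmZd3d3d3d3dzMzMzMzMzMzM4iIiIiKqqqqqqqqmZmZmZl3d3d3d3d3MzMzMzMzMzMziIiIiIiKqqqqqqmZmZmZl3d3d3d3d3czMzMzMzMzMzOIiIiIiIiIqqqqqZmZmZmXd3d3d3d3dzMzMzMzMzMzM4iIiIiIiIiIiqqpmZmZmZd3d3d3d3d3MzMzMzMzMzMziIiIiIiIiIiIiImZmZmZmZd3d3d3d3czMzMzMzMzMzOIiIiIiIiIiIiIu7u5mZmZmXd3d3d3dzMzMzMzMzMzMziIiIiIiIiIiIi7u7u7uZmZd3d3d3d3MzMzMzMzMzMzOIiIiIiIiIiIiLu7u7u7u5d3d3d3d3czMzMzMzMzMzMziIiIiIiIiIiIu7u7u7u7u3d3d3d3dzMzMzMzMzMzMzOIiIiIiIiIiIu7u7u7u7u7t3d3d3d3"/>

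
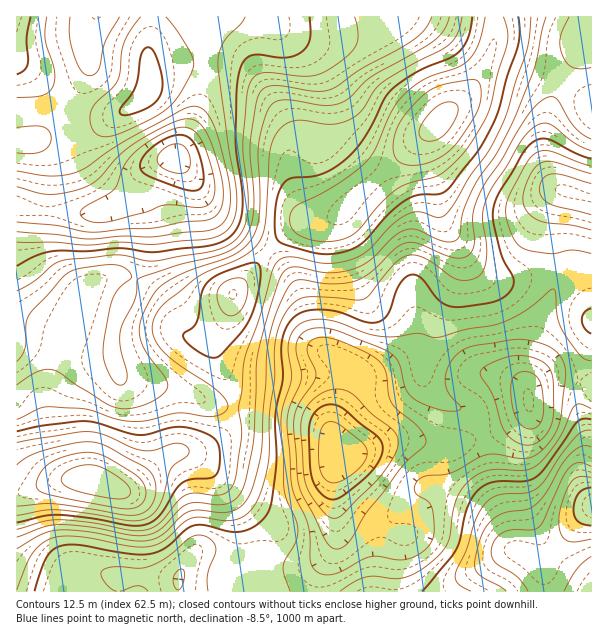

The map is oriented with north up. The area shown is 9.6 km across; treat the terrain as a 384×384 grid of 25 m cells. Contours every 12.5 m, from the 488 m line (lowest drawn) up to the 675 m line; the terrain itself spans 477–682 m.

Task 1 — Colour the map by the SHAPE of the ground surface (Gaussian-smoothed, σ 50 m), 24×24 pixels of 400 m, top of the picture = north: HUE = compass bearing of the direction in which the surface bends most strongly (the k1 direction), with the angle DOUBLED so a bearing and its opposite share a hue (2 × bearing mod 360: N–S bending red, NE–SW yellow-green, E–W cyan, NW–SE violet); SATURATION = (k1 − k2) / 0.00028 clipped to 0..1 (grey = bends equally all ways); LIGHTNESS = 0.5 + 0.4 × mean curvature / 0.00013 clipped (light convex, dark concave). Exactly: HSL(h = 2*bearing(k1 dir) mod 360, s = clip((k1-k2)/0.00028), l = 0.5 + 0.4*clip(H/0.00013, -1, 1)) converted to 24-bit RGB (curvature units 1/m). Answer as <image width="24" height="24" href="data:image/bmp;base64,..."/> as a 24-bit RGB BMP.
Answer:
<image width="24" height="24" href="data:image/bmp;base64,Qk32BgAAAAAAADYAAAAoAAAAGAAAABgAAAABABgAAAAAAMAGAAATCwAAEwsAAAAAAAAAAAAAnJNwL1luYZlTimpKa284wKcoIz1RVVSYvaeXa36OhaVwYqBfPZKQU3OVs6OVaXWcYEuuzWLe43vjr3msWYyCi8aAsqWLgWdnl5guODokPDQVXDIMUDUEj6EABW8NEUs5vZlJkntal4lgnb5QLo9xM1Fes65Ngn9NNlNGQVNoxEek36fKsb/VhrbFvkx3pl5LlHQXJxYMKx8IOisNzs0itP6WG65fDiQlaIYKSLQhVKSJzObGIHbFPCOHsIRrmm9VR1xHNlRTSXtnrcyas8Kqjzys3Dqk22eI7r7/qln/pqP2y9z/zvD92e3yaw/0LQucqOKwU+mLGsaPjeyVHRmRKxaSyI++xXmpm26aOHaGTKquncOMjLCBSiWixF/P48Pqpmzd2cn70NT70Of71en27avoxgDoPlHd3e3nqcnGPsF5Qs8pDRYmGzRRiVqc0H2wyaXBYpXBOaS6kcWXgLGxJxGL02XDtPS2YJvEg7fKrbXNtNK8hlyazxyd4WDZkbPPpLyPxJmEicSPcKePDQ4zFiQnIDIXiJg2xrdskIlQO2k8h7k2XI5BChxD2GLa/uKmq22uX5NxiaNyuLKJjUOdbEikwq7OtZfNz3K+4MOlnM9/aEhvJAw2TCBRcHVDPY4nlKIum3w+WXdAatAyOahEDBknHlEZ/vLKi44ybZQ7Z587hJU/WTNEc1tGpZ4+dkcumEMn9OGW0p9bRSM2GQ8kL0NriLS8g3eylp9zfbmWjbfGocujUX1rEQwnIoMxuf9/q4qWm6N2eJJTfWFARzQ4e2ZAh1spbzonisZSz+aazYCOajPaHA3xPZvjUJO2h0yazcWlasd1To5psYFXgTxNEQ8pNcY8/+ZLqntTsIBZmIhWeFRta0J3iT5No3xYhrqsoc2Qwc9mksNpMFqZSSaQfyhPRB4XR3Yvp854w5lvW1g9fGY0ejIzNEteLpJH3YxNgptepYNysqF4S3CBRSqRsX/As9PIeYCuxX1l4Npvs8lPIxAXJQ8ORBwVgLtHTOKKS6dutWhhn1WCjHGCZnqeX4y7SFekqbmXeY2qpHugxKOQWJWLFEJtjJ2+xKWlmECc1Ht18O6+rll0ZgqTTi+4WafQtebUe73EUU6QnWV7n3qDioiVepuTS5CXP2qmp8G1f2udnHCoy6WrwoCfH1BiLbqHtIK9fk7d5dvw9NnXulezNxRvnkmGUKhPac5CS39VRj9ummF4qZV/gKebkaC2X32oPHyKdKZnWouOeLfDts3q5ND7z8/8OZz7c53RbK7trqHu/8zl/0uVMwowqJRMjrVZe8c/Nm5EIiIwfnY9os5fX9OMTYq2nWi2XliYcZh5drHbdtnEM7J+PpKp1nKCczmXeZtYQHY4JRgm4QAs/3ukxnHpvMvky73bysWxREaAJyJvh8Wht/DEcMmxNkxyWFuHf36yjqq/Uj0LVEwBMjABIi8ESUYCSUcQXn8eWmo4Ig8kWSQd8K6AzNrFmYq8vZa3252xnkq1I1SImNWBnOJYUXI/NlJgRp6WYaSZmZRjgHIyn5JDlZBJOY1HNrCKfMfJbcvJTxtXKAsoeHpI0PKdocqRfnC0yInHzoir0HKxSECCk8Zg09JzbXJHJWErIFssQjsgUS4LdqGViqqsqZmyoLppDoAYFYUOQBsnLwQlTTFfa7ZvzPSdiMFXQW1Xh1yR0Hiu2lynv3eomrh4w6BomHpnW5xrHBw4JwwTeT0bl6HMhZOxlmWs52aC1G8gIzEEDScMESUnQ7Gkgcer3ee2tKN/WHhxP3RbbU2D0m+n0J66zqWnrqeZrp2biG6WKQ9cTyG1rLHWk3dlmnF2XkuS2ILZ+tHx8q7vDFDDAJGfKcavTK1/zt2bpbmcgI3FXFi7PT6Go36nyKK/4rvM06CzsqeUe2WnFhKTKFTBprvEZ4dEYqFZQoukV3u02IbB8MrioIXoEmTMLXCWT7mgtOezlcS9elOdg0aKaU6ZfLCxn5Kqxa+85rXV4LK3YlWYKyqUKnqwirzBecGydLmnRm6AOjdPlGhQ2dSUpW2uR0ikM1SHVNmEgNJufk1EaEBEVHx1U7CsaZyxk4+wsZqtzVyc/J6YpFNcNGSGP4eeVJFqb62HbYCEU0ZzOD6Dg5Cr2NeofGyUY1mQSmeXc8Bqh4JFaUpGfmVSbX9HSX4wLWomT3c5jWBFjzVa+K2W3bCmOnuVPl90a2B3ip1lW3FyVGF2N2d/YpyV1MOZlmKTgFx9V4R1kIVgkW9gZltsh3ZxlJd5c49tWnxSNGI9ZWBEbEJX7eSX5dW0iUidQFVrT32B"/>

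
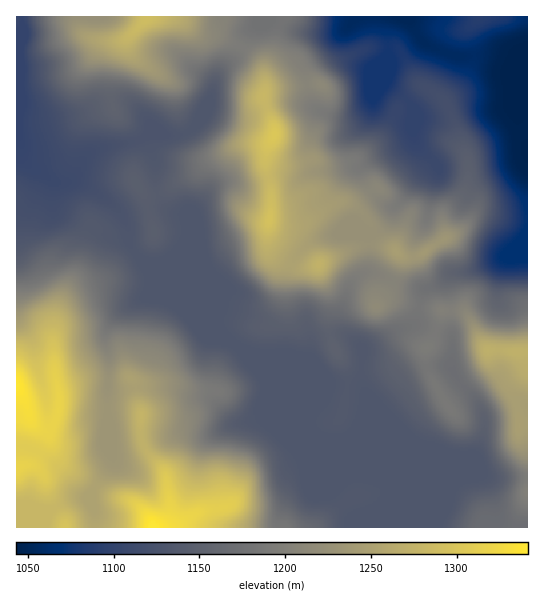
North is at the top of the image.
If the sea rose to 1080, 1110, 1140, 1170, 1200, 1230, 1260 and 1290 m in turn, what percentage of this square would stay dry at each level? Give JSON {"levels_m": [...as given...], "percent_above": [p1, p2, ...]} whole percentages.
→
{"levels_m": [1080, 1110, 1140, 1170, 1200, 1230, 1260, 1290], "percent_above": [94, 89, 63, 47, 34, 23, 13, 5]}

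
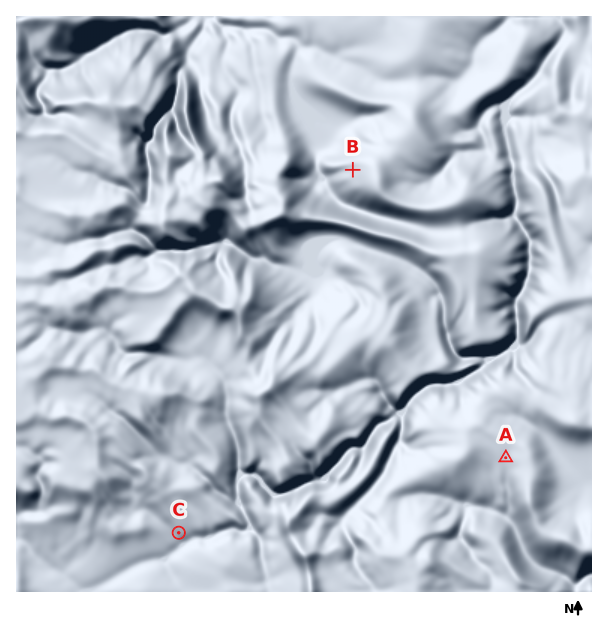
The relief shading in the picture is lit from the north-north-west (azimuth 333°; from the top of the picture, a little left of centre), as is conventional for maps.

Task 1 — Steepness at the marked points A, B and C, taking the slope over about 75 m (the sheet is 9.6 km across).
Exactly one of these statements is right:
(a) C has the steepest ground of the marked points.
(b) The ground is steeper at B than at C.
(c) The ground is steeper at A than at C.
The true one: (b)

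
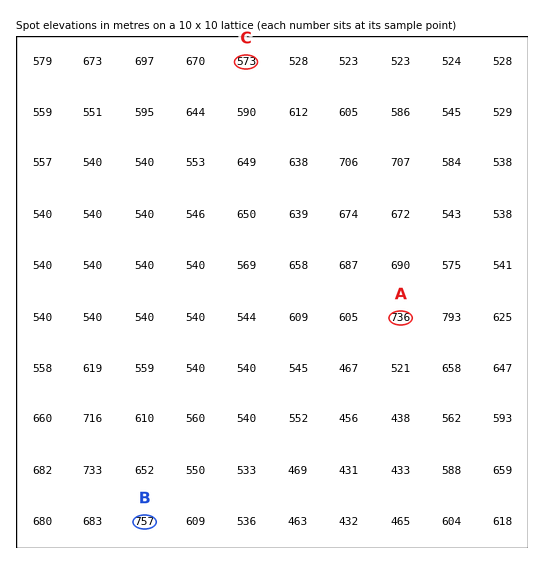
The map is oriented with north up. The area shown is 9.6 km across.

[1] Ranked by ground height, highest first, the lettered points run B A C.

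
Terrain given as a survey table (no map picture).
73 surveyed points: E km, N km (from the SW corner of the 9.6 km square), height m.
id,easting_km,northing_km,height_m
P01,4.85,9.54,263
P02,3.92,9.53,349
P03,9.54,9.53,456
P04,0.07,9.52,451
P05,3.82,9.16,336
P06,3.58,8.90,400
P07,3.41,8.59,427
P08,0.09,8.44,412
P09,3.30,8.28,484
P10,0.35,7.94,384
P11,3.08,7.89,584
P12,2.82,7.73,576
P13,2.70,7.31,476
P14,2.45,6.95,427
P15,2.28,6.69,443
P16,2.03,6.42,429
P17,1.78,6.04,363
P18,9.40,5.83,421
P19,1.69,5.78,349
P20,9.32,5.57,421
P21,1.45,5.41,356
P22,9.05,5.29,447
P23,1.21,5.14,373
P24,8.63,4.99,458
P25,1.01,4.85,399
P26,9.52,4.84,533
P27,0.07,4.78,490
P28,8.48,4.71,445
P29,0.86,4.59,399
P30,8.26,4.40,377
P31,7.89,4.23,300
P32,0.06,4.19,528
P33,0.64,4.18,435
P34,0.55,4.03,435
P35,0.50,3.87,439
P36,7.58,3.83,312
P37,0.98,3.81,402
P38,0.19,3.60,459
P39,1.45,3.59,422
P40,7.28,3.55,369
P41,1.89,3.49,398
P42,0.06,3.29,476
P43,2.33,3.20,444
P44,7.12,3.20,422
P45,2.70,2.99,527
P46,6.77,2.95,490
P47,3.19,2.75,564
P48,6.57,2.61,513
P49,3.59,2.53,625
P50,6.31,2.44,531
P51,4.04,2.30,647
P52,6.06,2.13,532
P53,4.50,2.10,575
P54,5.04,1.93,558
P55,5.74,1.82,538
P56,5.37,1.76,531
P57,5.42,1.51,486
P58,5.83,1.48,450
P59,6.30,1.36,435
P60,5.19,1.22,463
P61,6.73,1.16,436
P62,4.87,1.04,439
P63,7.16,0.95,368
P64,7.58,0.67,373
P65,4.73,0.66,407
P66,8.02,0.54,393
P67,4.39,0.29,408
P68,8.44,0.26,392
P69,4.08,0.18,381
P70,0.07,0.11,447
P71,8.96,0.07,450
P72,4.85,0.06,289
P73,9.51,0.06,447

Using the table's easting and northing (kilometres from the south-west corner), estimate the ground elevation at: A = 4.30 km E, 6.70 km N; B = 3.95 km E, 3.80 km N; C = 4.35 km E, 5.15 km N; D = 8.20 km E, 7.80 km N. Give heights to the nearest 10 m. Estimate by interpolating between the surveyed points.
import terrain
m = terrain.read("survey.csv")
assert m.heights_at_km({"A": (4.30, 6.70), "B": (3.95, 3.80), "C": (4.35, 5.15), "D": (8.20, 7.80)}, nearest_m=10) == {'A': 470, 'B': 540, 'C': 460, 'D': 440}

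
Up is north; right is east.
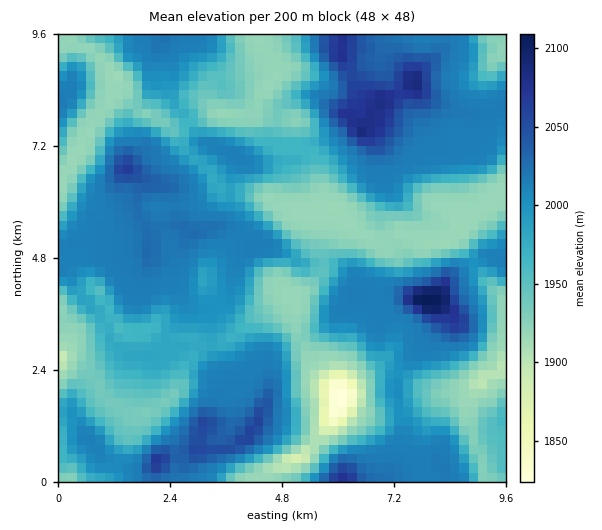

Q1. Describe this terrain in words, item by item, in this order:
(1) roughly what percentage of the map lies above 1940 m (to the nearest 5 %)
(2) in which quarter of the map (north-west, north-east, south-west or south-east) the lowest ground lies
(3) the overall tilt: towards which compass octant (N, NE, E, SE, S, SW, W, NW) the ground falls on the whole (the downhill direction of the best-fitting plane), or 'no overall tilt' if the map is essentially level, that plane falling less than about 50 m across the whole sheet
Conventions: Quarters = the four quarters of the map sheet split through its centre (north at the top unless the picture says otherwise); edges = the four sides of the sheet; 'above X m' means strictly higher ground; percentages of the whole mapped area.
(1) Roughly 75 % of the ground is higher than 1940 m.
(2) The lowest ground is in the south-east quarter.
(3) On the whole the map has no overall tilt.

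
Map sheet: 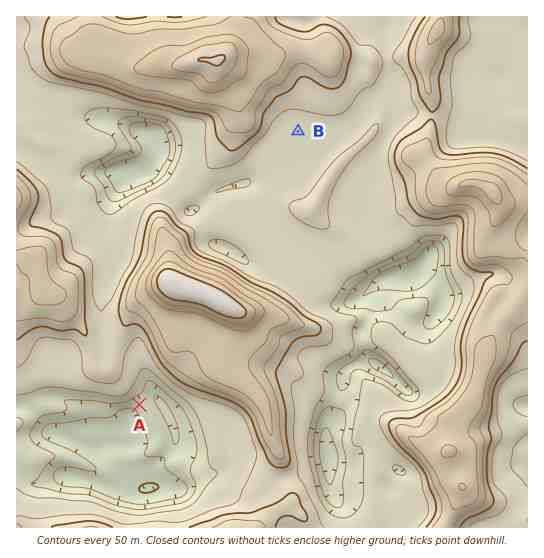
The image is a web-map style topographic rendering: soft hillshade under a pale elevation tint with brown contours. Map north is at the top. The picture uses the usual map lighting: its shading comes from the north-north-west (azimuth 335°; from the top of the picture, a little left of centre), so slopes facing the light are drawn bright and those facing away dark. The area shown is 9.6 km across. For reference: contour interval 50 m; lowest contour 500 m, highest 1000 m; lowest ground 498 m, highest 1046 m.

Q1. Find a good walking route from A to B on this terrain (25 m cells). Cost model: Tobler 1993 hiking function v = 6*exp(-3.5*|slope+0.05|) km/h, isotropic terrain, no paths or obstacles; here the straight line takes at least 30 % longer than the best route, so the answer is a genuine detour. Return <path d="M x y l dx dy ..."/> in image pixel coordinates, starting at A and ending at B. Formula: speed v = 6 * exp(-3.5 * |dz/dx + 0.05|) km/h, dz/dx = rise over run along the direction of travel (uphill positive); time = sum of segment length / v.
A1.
<path d="M139 405l0-7-1-3 0-14-25-51 0-3-2-2 0-22 26-50 0-23 10-21 4-4 8-4 4 0 56-28 30-15 4-4 45-23"/>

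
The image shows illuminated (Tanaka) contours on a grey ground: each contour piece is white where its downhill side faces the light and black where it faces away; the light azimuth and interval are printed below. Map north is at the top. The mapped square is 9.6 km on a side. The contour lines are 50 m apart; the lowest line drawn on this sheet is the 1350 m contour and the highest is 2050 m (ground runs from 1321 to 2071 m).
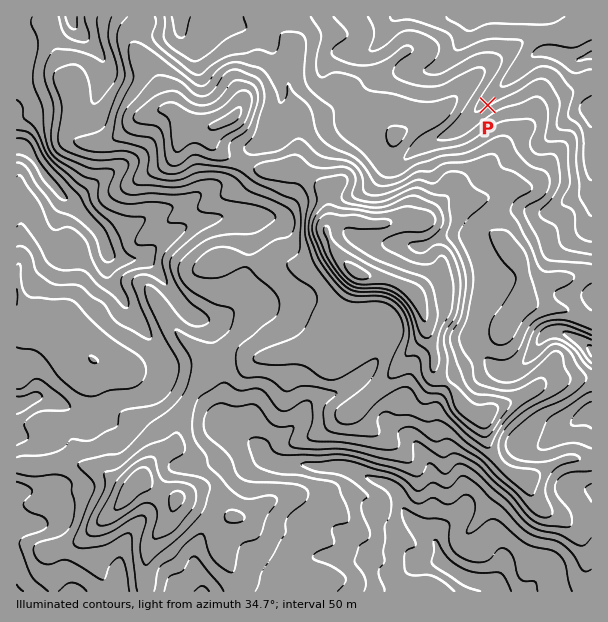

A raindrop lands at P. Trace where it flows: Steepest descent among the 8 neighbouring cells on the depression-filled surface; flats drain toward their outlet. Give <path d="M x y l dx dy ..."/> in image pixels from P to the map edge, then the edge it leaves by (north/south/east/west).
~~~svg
<path d="M488 105l0-6 42-42 1 0 6-4 3 0 2-2 9 0 1 2 5 0 4 3 3 0 6 3 12 0 2-2 7-1"/>
exit: east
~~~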